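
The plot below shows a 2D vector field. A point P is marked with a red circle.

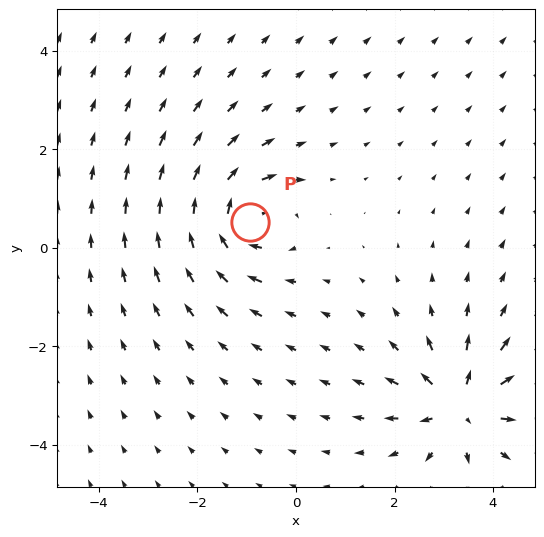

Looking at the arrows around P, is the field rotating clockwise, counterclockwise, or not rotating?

clockwise

Near P at (-0.9, 0.5) the arrows circulate clockwise. The curl (z-component) there is about -7; negative curl means clockwise rotation.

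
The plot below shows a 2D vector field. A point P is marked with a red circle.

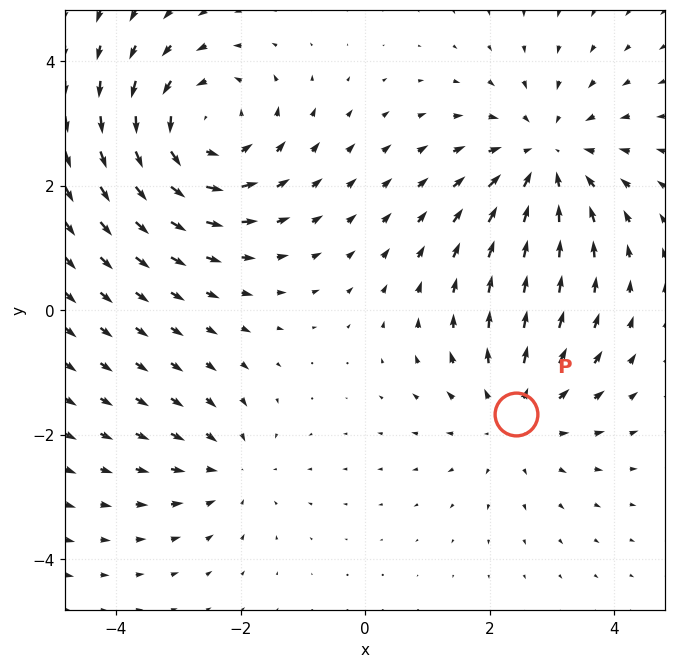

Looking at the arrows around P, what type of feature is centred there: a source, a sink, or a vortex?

At P (2.4, -1.7) the arrows spread outward. Divergence about +3, curl ≈0 — positive divergence with near-zero curl is a source.

source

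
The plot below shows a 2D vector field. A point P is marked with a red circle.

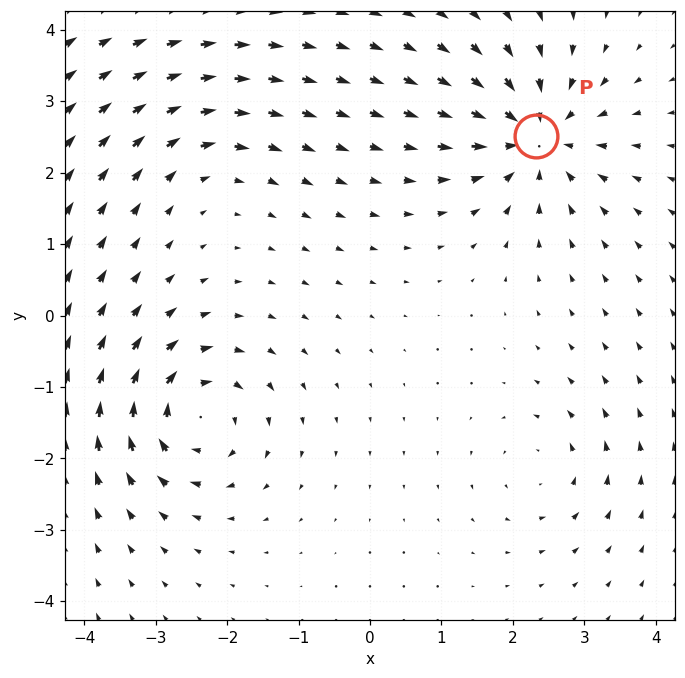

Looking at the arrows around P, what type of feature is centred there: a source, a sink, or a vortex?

sink

At P (2.3, 2.5) the arrows converge inward. Divergence about -6, curl ≈0 — negative divergence with near-zero curl is a sink.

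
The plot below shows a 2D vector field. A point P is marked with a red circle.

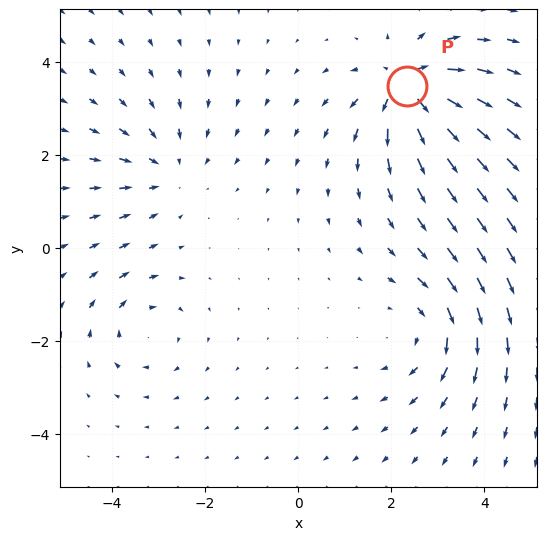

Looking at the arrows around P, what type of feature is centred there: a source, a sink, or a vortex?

At P (2.3, 3.5) the arrows spread outward. Divergence about +7, curl ≈0 — positive divergence with near-zero curl is a source.

source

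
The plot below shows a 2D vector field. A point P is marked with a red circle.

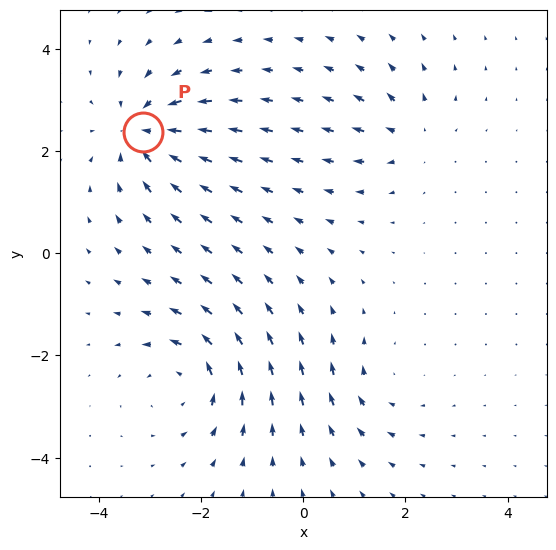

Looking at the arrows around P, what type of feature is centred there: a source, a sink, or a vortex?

At P (-3.1, 2.4) the arrows converge inward. Divergence about -5, curl ≈0 — negative divergence with near-zero curl is a sink.

sink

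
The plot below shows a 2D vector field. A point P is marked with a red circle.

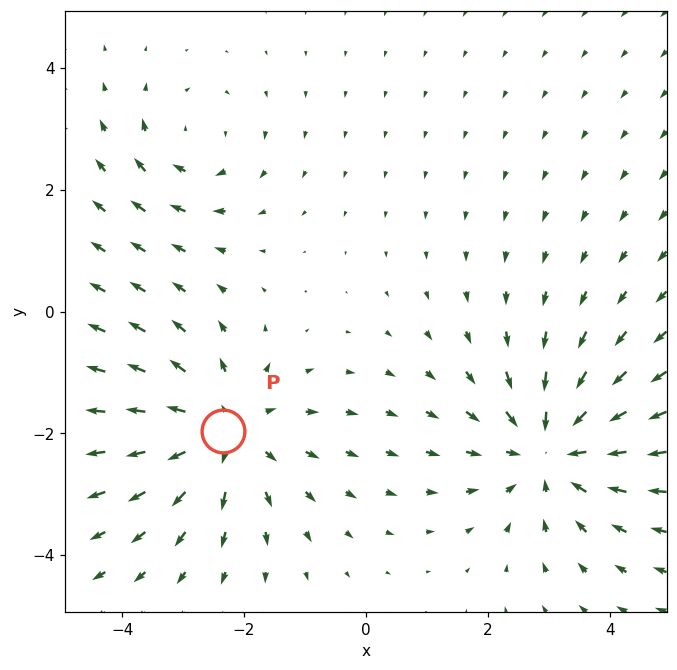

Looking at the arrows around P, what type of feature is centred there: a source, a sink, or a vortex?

source

At P (-2.3, -2.0) the arrows spread outward. Divergence about +4, curl ≈0 — positive divergence with near-zero curl is a source.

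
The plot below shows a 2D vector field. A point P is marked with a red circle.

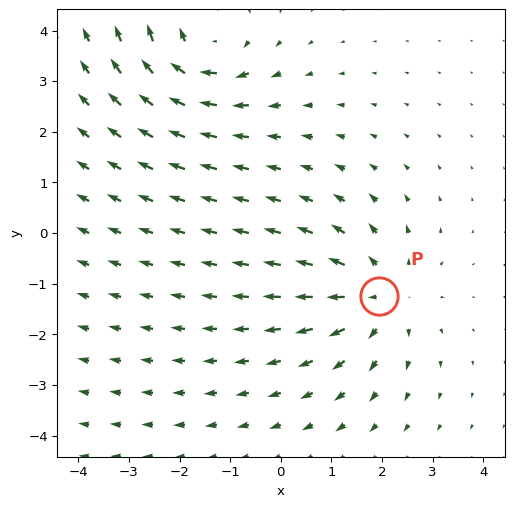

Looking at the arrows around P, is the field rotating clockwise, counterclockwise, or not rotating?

Near P at (1.9, -1.2) the arrows show no circulation. The curl there is ≈0.

not rotating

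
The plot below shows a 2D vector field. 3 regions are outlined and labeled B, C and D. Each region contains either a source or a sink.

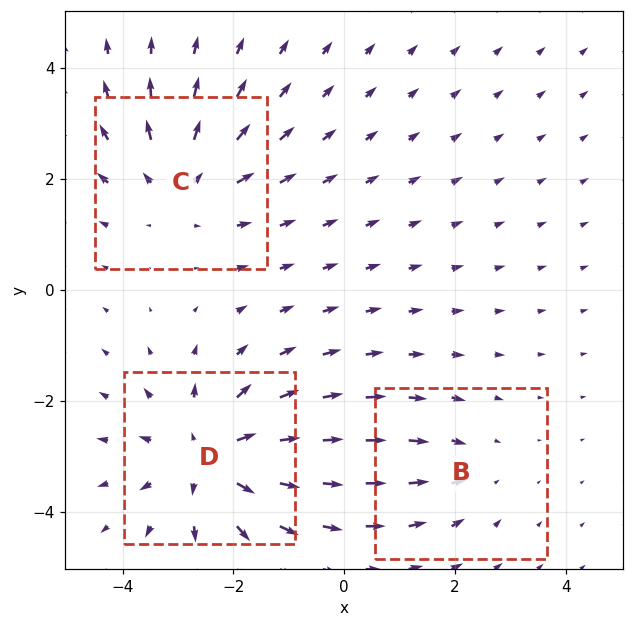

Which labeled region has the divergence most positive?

D

Divergence at each region's feature centre — B: about -2, C: about +3, D: about +4. Region D is most positive.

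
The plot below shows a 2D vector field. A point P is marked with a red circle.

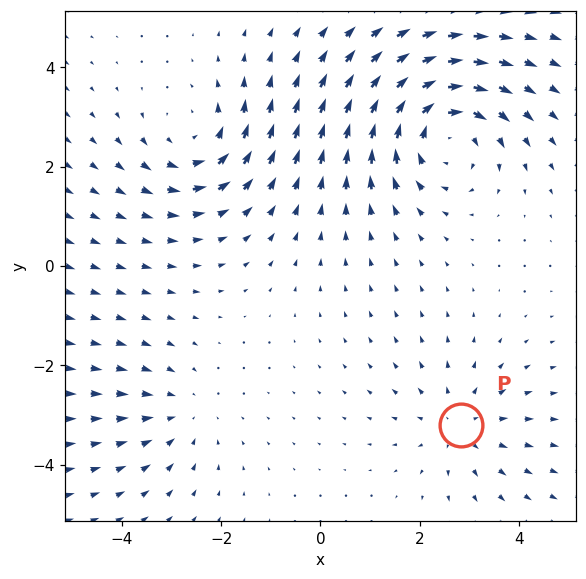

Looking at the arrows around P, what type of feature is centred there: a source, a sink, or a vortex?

At P (2.8, -3.2) the arrows spread outward. Divergence about +2, curl ≈0 — positive divergence with near-zero curl is a source.

source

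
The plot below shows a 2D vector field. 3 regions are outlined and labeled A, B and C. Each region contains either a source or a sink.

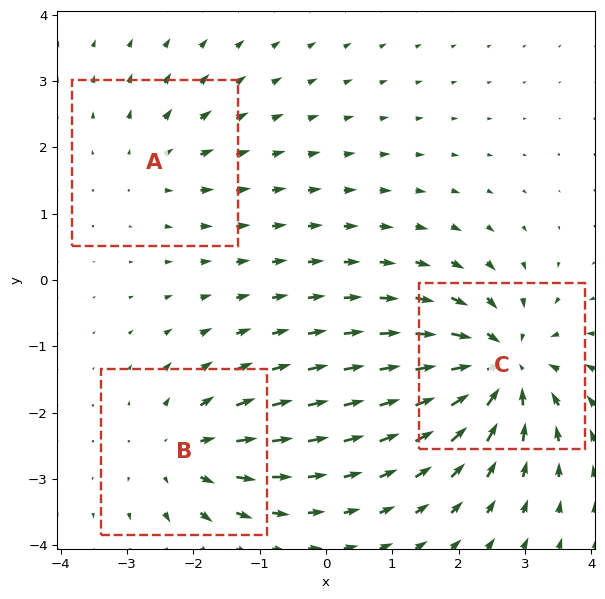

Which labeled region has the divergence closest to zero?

A

Divergence at each region's feature centre — A: about +2, B: about +4, C: about -6. Region A is closest to zero.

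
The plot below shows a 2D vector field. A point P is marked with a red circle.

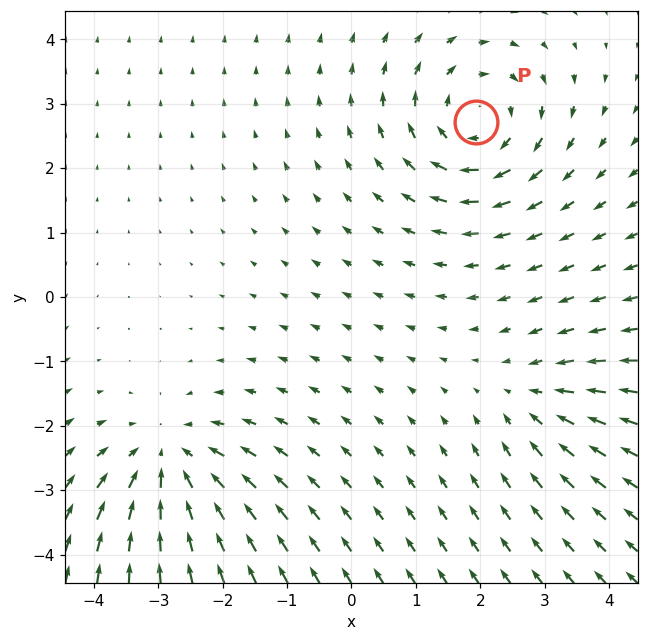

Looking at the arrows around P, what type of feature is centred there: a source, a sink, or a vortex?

At P (1.9, 2.7) the arrows circulate clockwise. Divergence ≈0, curl about -5 — near-zero divergence with nonzero curl is a vortex.

vortex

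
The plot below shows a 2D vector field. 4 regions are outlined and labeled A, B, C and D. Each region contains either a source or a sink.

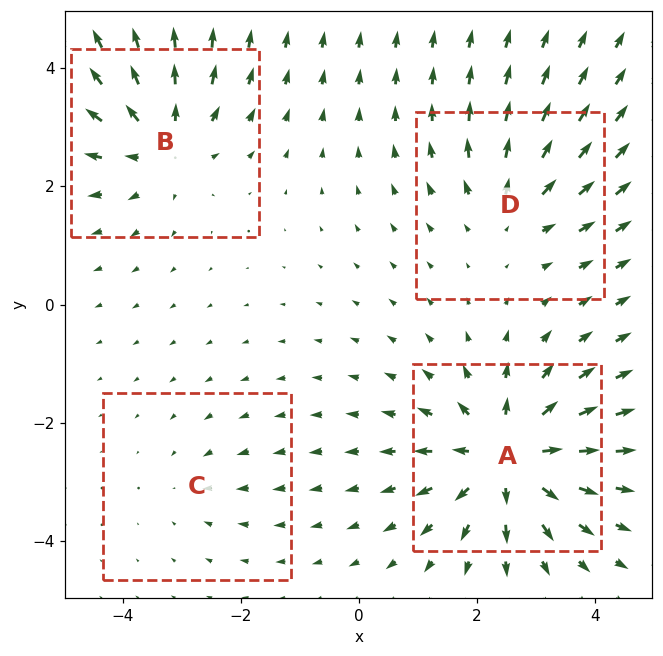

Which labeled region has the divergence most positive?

A

Divergence at each region's feature centre — A: about +7, B: about +5, C: about -2, D: about +4. Region A is most positive.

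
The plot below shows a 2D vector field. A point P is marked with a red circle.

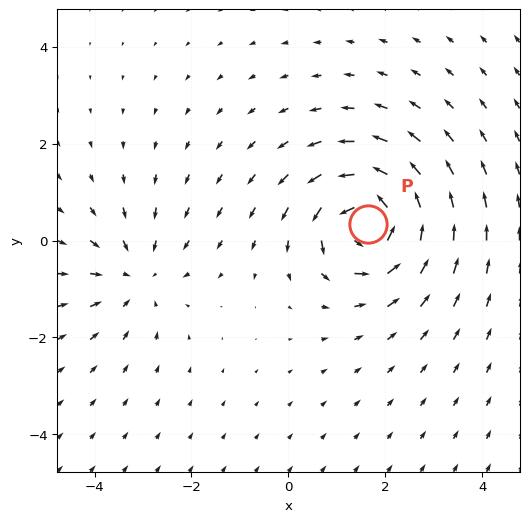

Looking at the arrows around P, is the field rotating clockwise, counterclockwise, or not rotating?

Near P at (1.6, 0.3) the arrows circulate counterclockwise. The curl (z-component) there is about +6; positive curl means counterclockwise rotation.

counterclockwise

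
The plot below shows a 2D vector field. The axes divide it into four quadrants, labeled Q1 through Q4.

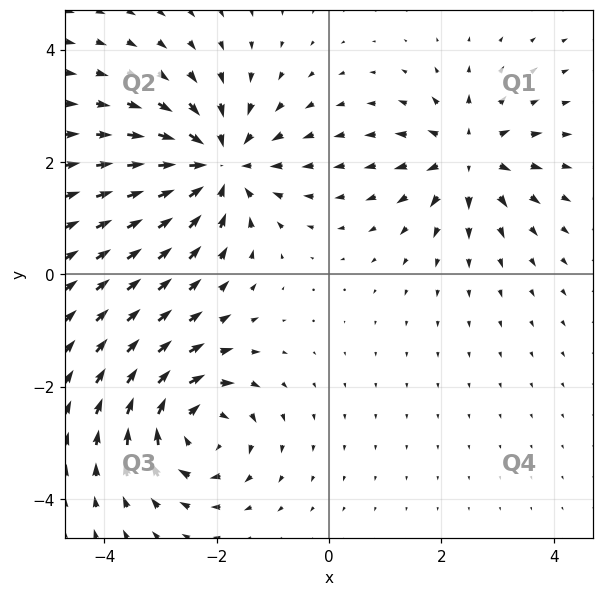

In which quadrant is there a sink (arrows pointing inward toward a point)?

The sink sits at approximately (-2.0, 1.9), which lies in quadrant Q2. The divergence there is about -5, negative as expected for a sink.

Q2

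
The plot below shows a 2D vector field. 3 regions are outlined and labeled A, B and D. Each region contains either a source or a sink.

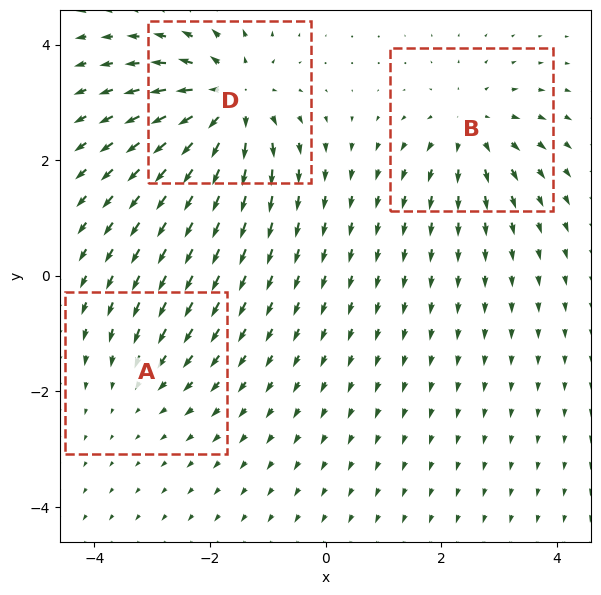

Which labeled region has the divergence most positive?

Divergence at each region's feature centre — A: about -2, B: about +4, D: about +5. Region D is most positive.

D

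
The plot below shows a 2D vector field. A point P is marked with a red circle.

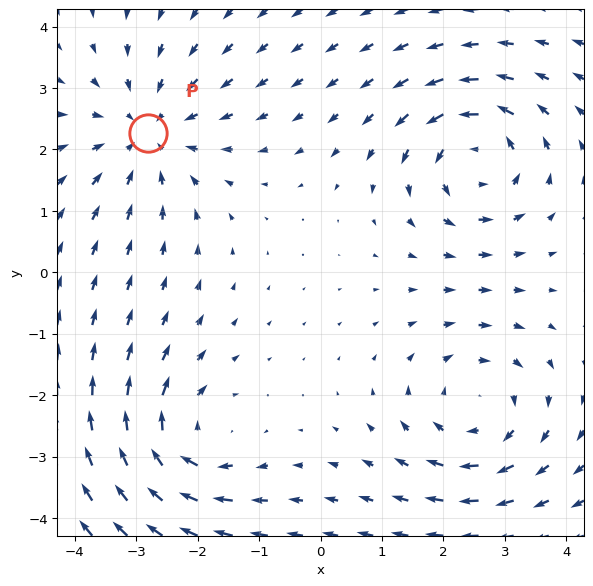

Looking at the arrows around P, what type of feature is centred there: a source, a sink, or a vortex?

sink

At P (-2.8, 2.3) the arrows converge inward. Divergence about -4, curl ≈0 — negative divergence with near-zero curl is a sink.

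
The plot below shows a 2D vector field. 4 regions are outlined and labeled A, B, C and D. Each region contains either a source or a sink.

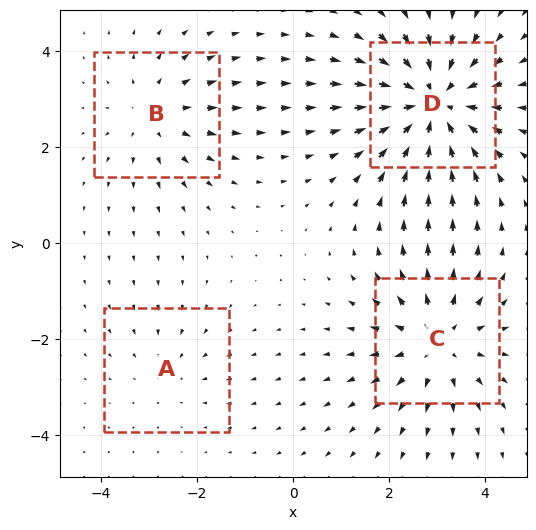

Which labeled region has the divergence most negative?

D

Divergence at each region's feature centre — A: about -2, B: about +3, C: about +4, D: about -6. Region D is most negative.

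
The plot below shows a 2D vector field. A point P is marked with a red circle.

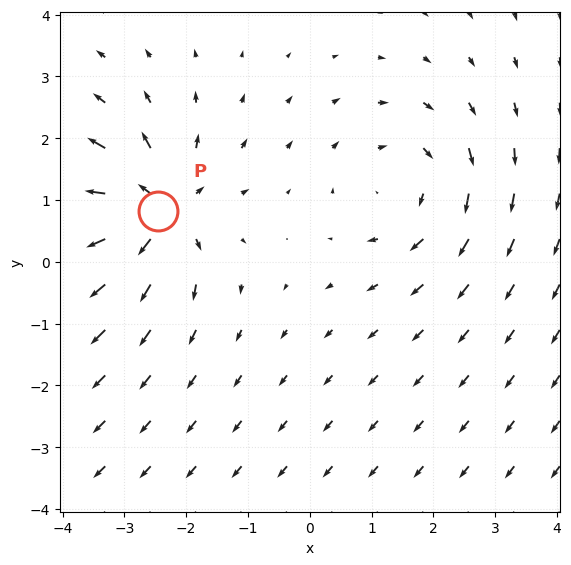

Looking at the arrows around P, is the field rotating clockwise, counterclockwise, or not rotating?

not rotating

Near P at (-2.5, 0.8) the arrows show no circulation. The curl there is ≈0.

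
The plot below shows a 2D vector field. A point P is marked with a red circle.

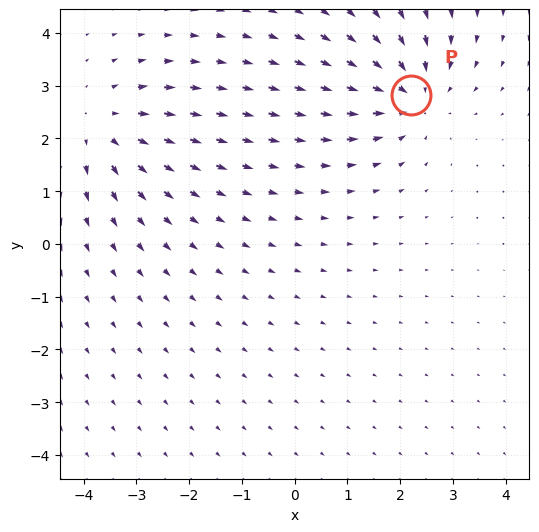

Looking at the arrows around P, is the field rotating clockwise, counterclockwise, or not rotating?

Near P at (2.2, 2.8) the arrows show no circulation. The curl there is ≈0.

not rotating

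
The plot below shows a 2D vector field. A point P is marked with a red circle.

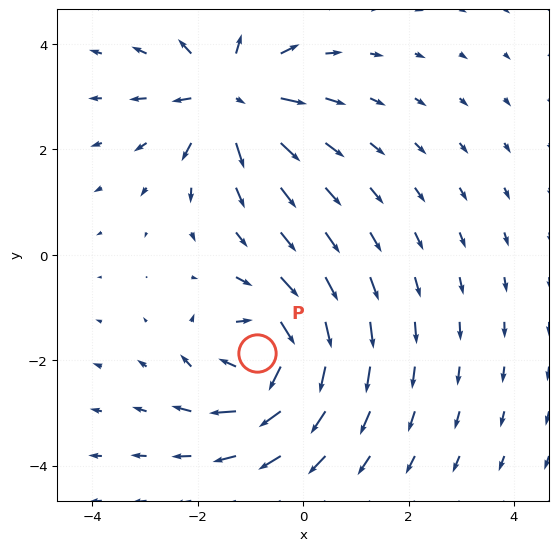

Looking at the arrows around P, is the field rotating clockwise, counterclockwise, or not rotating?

clockwise

Near P at (-0.9, -1.9) the arrows circulate clockwise. The curl (z-component) there is about -7; negative curl means clockwise rotation.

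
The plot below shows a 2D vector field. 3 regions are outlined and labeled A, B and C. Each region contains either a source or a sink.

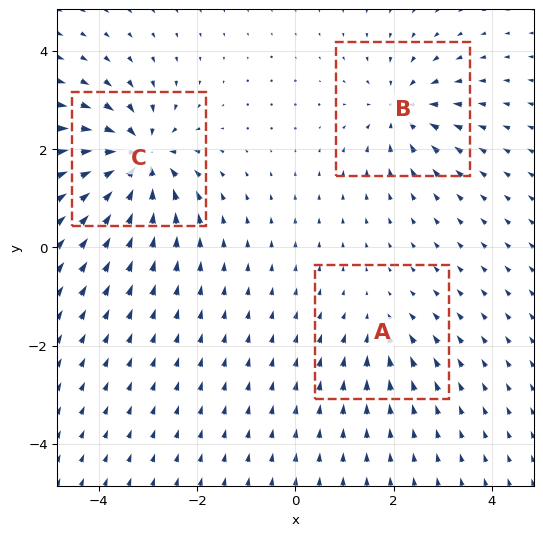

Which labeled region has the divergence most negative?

C

Divergence at each region's feature centre — A: about -2, B: about -4, C: about -7. Region C is most negative.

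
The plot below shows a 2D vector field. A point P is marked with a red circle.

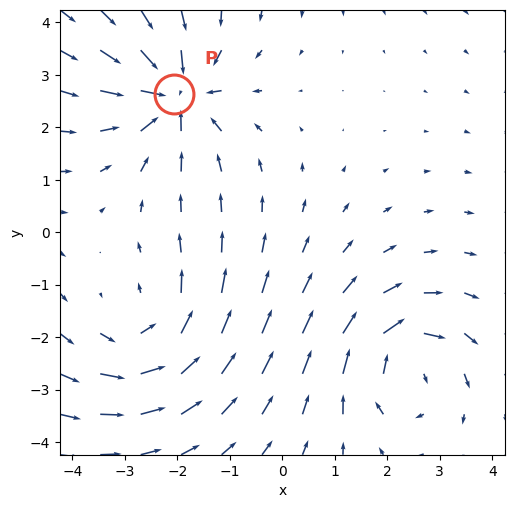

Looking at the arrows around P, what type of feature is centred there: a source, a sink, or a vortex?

At P (-2.1, 2.6) the arrows converge inward. Divergence about -6, curl ≈0 — negative divergence with near-zero curl is a sink.

sink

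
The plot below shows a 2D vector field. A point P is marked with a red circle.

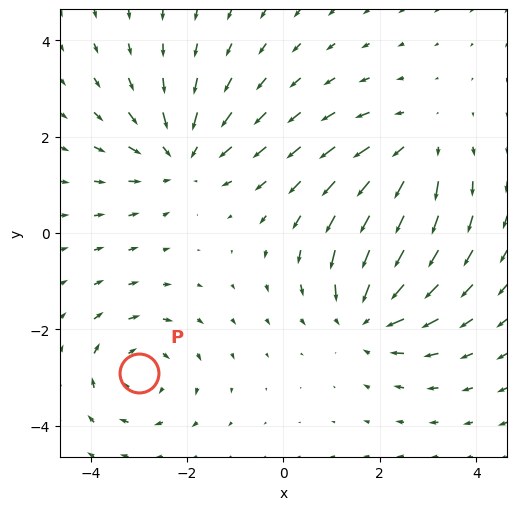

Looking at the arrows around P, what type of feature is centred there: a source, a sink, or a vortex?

At P (-3.0, -2.9) the arrows circulate clockwise. Divergence ≈0, curl about -4 — near-zero divergence with nonzero curl is a vortex.

vortex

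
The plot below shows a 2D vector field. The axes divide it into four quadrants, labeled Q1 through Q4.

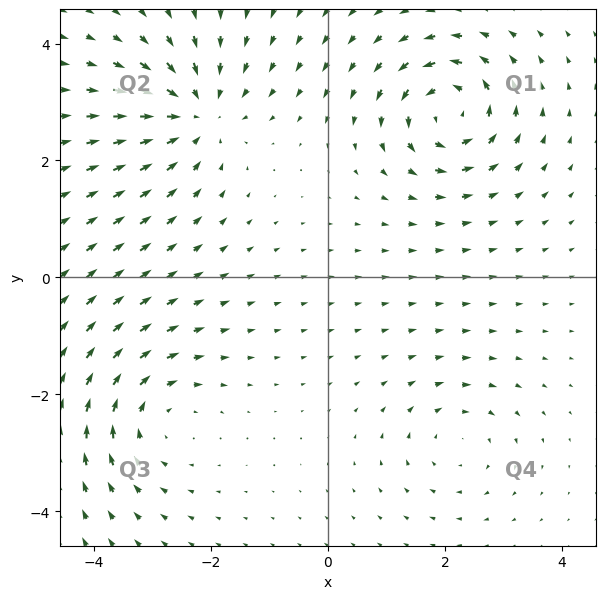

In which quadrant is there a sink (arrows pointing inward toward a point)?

Q2

The sink sits at approximately (-2.2, 2.8), which lies in quadrant Q2. The divergence there is about -5, negative as expected for a sink.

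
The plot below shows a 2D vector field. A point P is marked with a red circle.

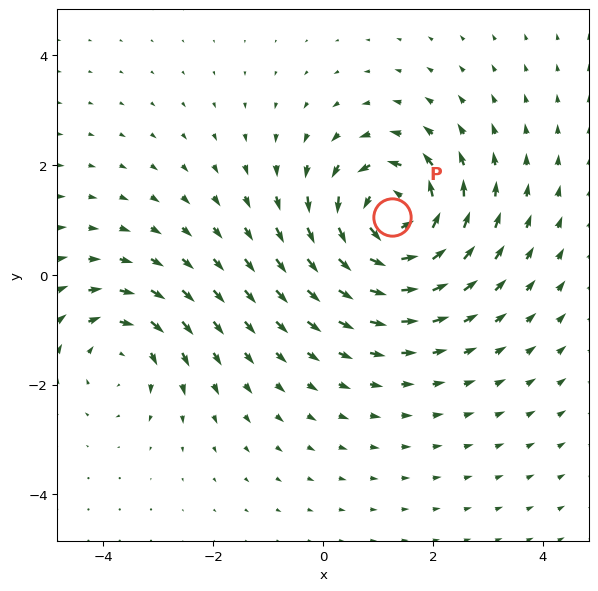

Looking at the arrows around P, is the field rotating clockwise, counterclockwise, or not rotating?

counterclockwise

Near P at (1.2, 1.1) the arrows circulate counterclockwise. The curl (z-component) there is about +5; positive curl means counterclockwise rotation.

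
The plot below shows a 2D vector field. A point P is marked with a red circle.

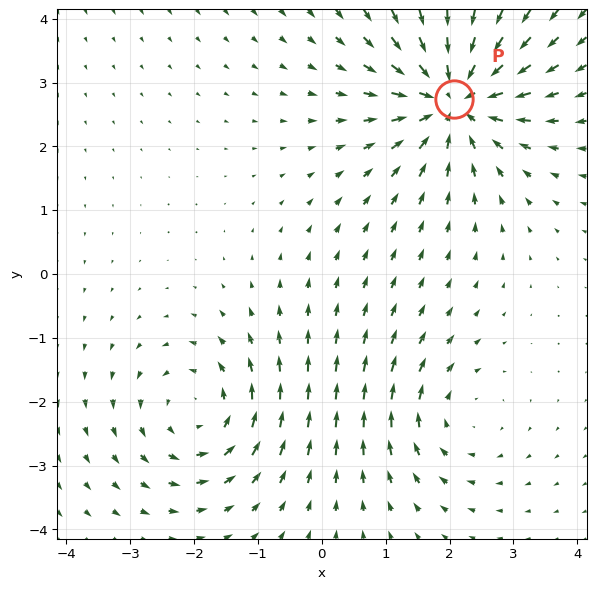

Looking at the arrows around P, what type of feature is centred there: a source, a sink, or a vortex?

At P (2.1, 2.7) the arrows converge inward. Divergence about -5, curl ≈0 — negative divergence with near-zero curl is a sink.

sink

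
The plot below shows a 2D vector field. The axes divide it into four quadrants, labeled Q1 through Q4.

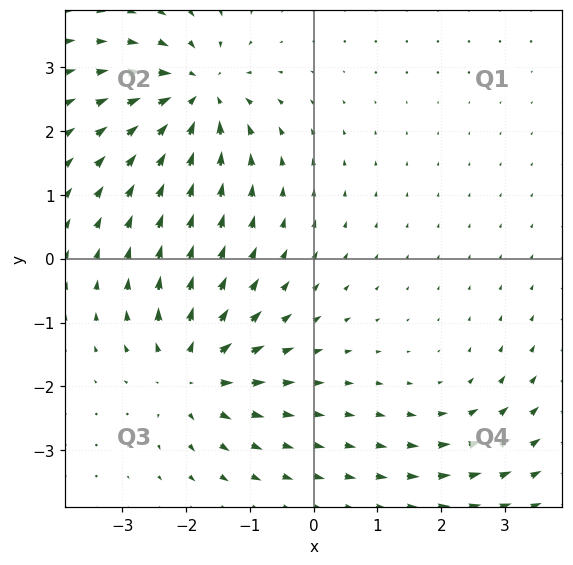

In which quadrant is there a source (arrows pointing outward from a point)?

Q3

The source sits at approximately (-1.9, -1.8), which lies in quadrant Q3. The divergence there is about +5, positive as expected for a source.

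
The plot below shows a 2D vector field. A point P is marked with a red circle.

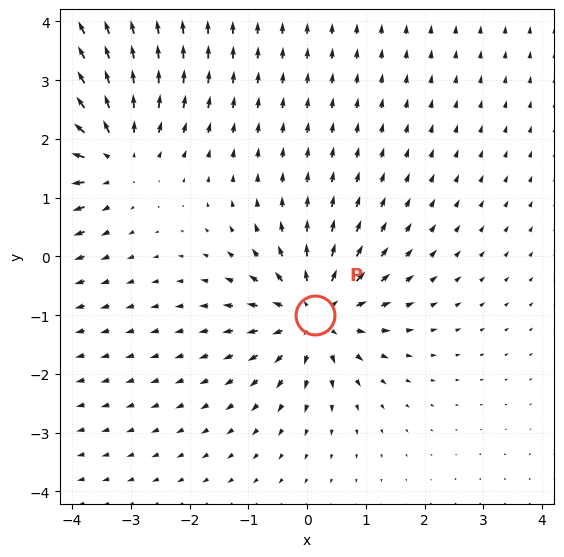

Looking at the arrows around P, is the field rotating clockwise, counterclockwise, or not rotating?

not rotating

Near P at (0.1, -1.0) the arrows show no circulation. The curl there is ≈0.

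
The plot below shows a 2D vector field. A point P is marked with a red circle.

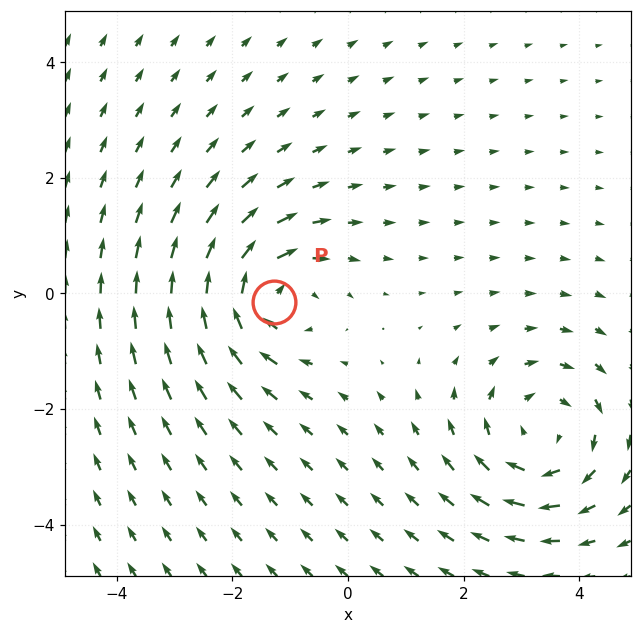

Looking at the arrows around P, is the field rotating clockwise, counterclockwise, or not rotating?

Near P at (-1.3, -0.1) the arrows circulate clockwise. The curl (z-component) there is about -4; negative curl means clockwise rotation.

clockwise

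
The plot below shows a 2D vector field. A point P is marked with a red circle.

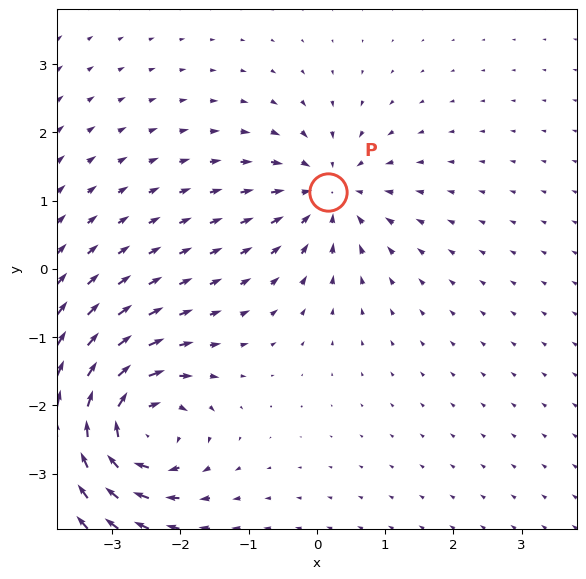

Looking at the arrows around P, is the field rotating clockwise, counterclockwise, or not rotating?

not rotating

Near P at (0.2, 1.1) the arrows show no circulation. The curl there is ≈0.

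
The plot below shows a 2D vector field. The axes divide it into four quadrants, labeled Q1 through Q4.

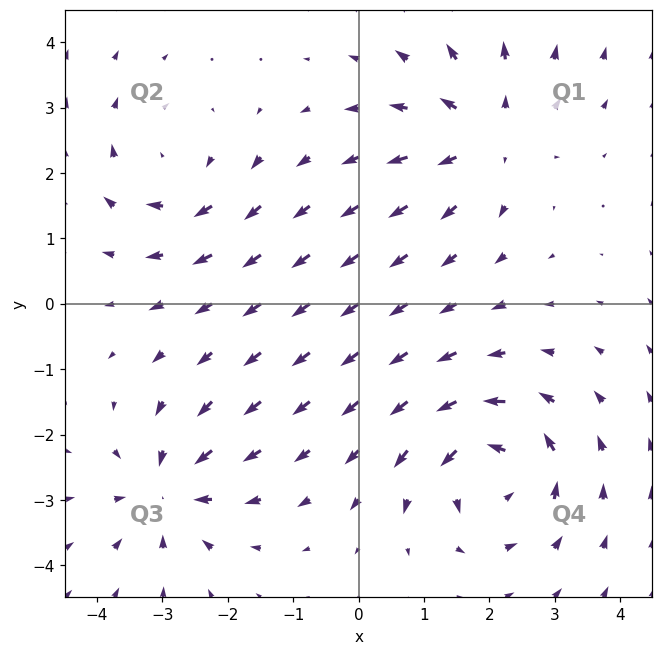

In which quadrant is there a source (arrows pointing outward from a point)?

The source sits at approximately (2.0, 2.6), which lies in quadrant Q1. The divergence there is about +4, positive as expected for a source.

Q1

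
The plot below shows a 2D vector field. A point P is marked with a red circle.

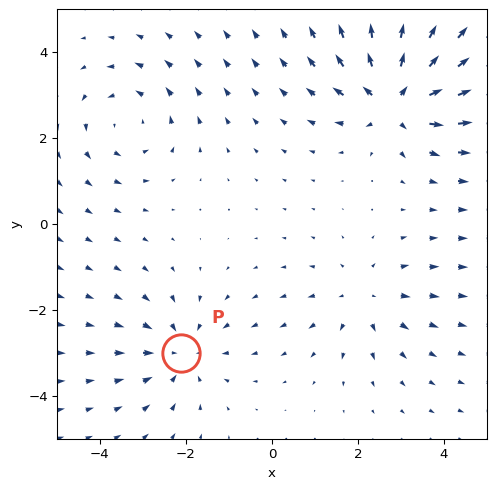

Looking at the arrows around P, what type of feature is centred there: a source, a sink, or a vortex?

sink

At P (-2.1, -3.0) the arrows converge inward. Divergence about -3, curl ≈0 — negative divergence with near-zero curl is a sink.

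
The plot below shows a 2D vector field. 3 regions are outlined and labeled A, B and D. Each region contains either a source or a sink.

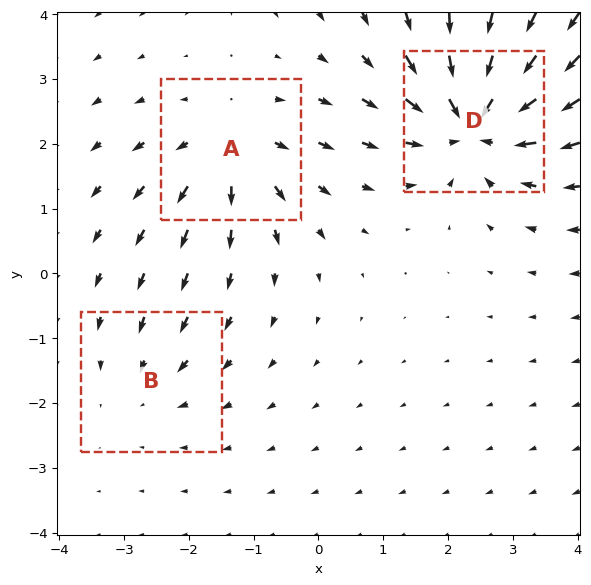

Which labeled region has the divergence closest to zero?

B

Divergence at each region's feature centre — A: about +4, B: about -2, D: about -6. Region B is closest to zero.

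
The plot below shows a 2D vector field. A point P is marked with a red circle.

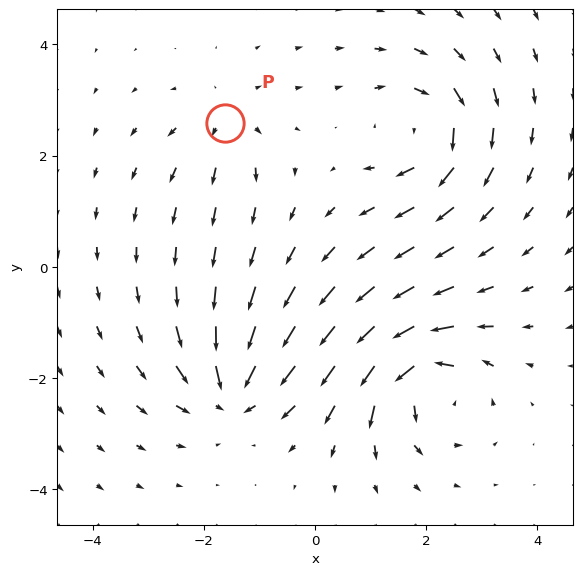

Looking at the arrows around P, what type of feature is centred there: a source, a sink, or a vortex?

At P (-1.6, 2.6) the arrows spread outward. Divergence about +3, curl ≈0 — positive divergence with near-zero curl is a source.

source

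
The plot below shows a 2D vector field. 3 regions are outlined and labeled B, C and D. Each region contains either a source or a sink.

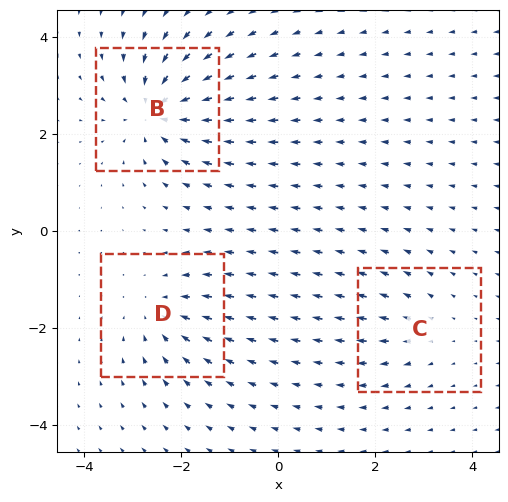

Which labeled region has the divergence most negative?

B

Divergence at each region's feature centre — B: about -6, C: about +2, D: about -4. Region B is most negative.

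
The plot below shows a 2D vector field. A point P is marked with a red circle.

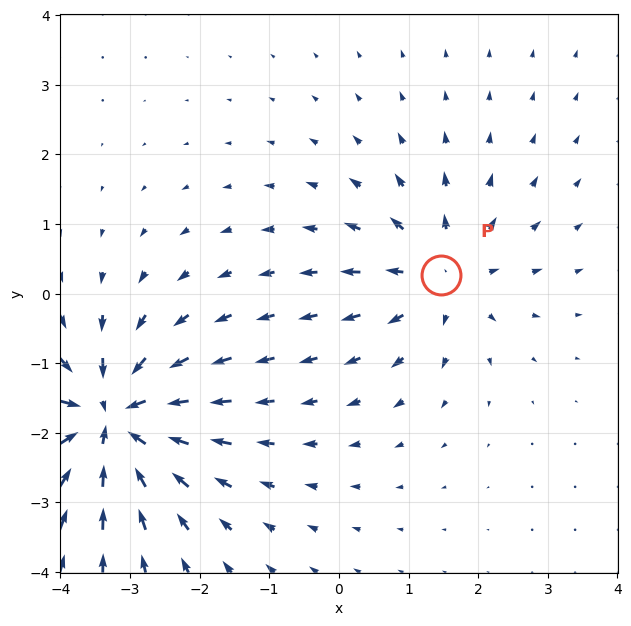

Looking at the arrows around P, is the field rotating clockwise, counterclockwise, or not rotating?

Near P at (1.5, 0.3) the arrows show no circulation. The curl there is ≈0.

not rotating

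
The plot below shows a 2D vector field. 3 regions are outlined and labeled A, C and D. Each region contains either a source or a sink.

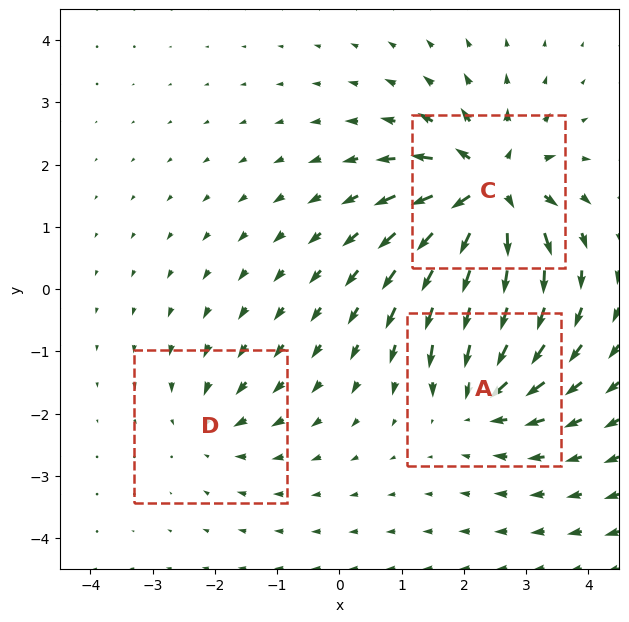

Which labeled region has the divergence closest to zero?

D

Divergence at each region's feature centre — A: about -4, C: about +6, D: about -2. Region D is closest to zero.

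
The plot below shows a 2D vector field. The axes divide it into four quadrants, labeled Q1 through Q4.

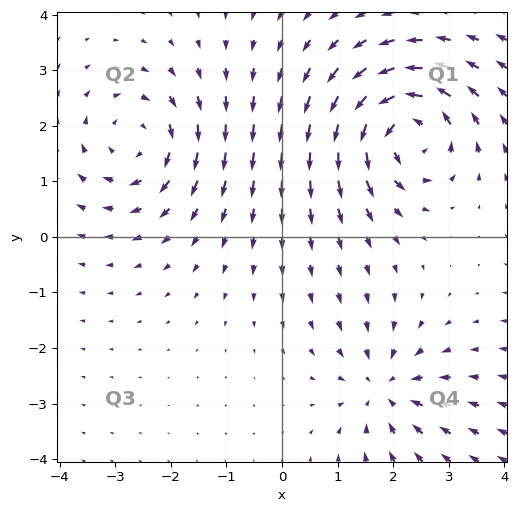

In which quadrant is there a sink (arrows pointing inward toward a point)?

The sink sits at approximately (1.9, -2.7), which lies in quadrant Q4. The divergence there is about -4, negative as expected for a sink.

Q4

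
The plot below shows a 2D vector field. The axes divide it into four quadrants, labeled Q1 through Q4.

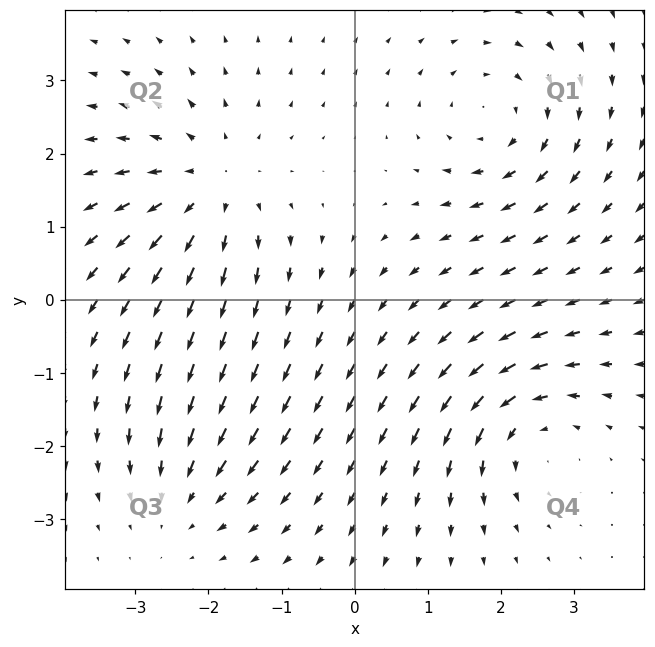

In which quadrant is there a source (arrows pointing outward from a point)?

Q2

The source sits at approximately (-2.0, 1.5), which lies in quadrant Q2. The divergence there is about +3, positive as expected for a source.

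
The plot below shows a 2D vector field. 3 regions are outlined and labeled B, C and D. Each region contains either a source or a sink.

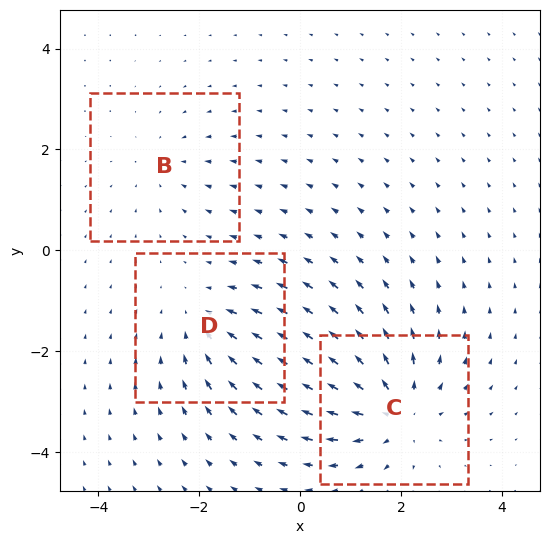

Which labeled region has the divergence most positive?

Divergence at each region's feature centre — B: about -2, C: about +4, D: about -3. Region C is most positive.

C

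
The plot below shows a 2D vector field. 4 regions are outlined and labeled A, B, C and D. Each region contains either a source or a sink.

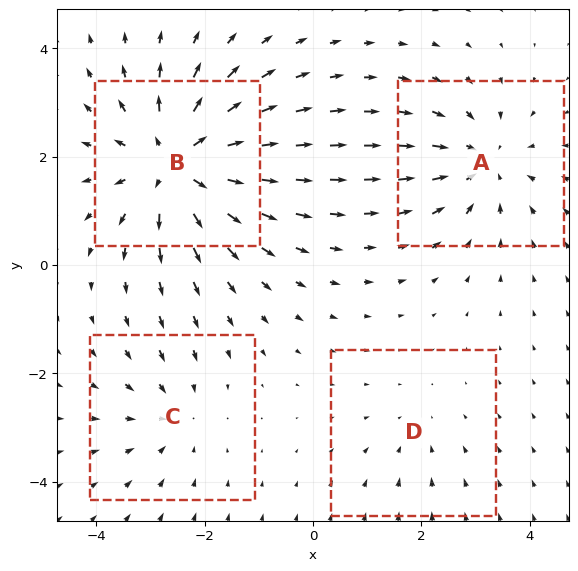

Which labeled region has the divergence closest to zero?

Divergence at each region's feature centre — A: about -4, B: about +6, C: about -3, D: about -2. Region D is closest to zero.

D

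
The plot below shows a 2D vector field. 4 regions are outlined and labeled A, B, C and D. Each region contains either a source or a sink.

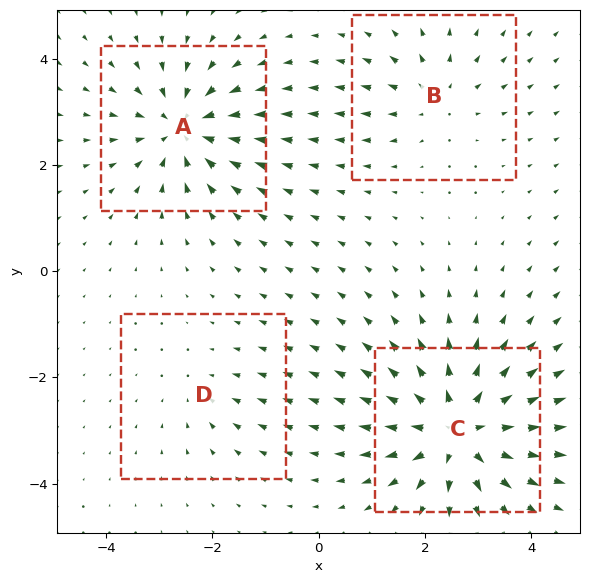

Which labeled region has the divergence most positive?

C

Divergence at each region's feature centre — A: about -6, B: about +3, C: about +7, D: about -2. Region C is most positive.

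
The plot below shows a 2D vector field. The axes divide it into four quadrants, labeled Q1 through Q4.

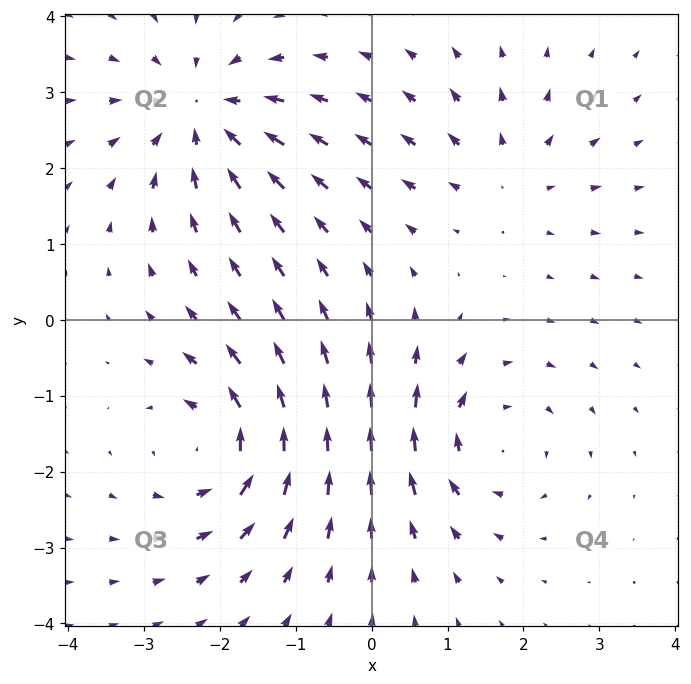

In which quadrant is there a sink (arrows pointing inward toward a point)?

Q2

The sink sits at approximately (-2.2, 2.7), which lies in quadrant Q2. The divergence there is about -4, negative as expected for a sink.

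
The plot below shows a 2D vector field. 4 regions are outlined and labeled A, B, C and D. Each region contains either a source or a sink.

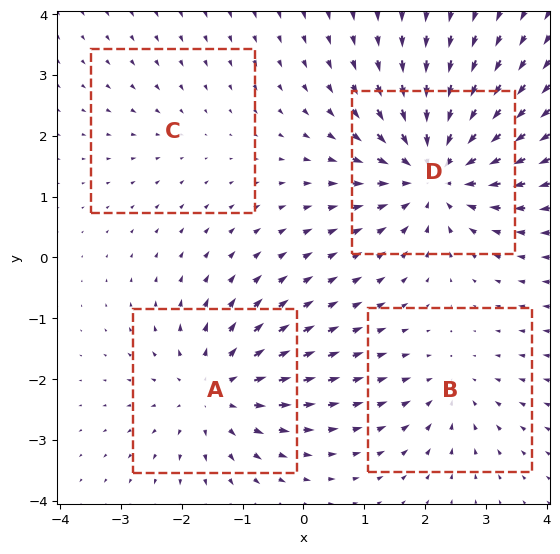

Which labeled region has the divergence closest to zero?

C

Divergence at each region's feature centre — A: about +5, B: about -3, C: about -2, D: about -7. Region C is closest to zero.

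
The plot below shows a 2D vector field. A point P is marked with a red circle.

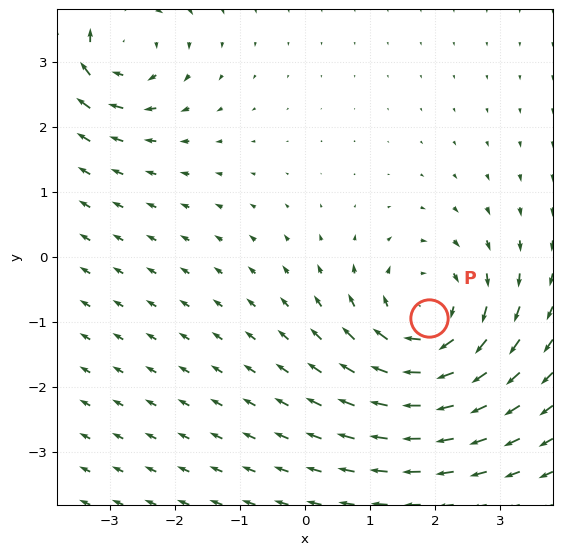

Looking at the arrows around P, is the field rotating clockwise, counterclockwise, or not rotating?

clockwise

Near P at (1.9, -0.9) the arrows circulate clockwise. The curl (z-component) there is about -5; negative curl means clockwise rotation.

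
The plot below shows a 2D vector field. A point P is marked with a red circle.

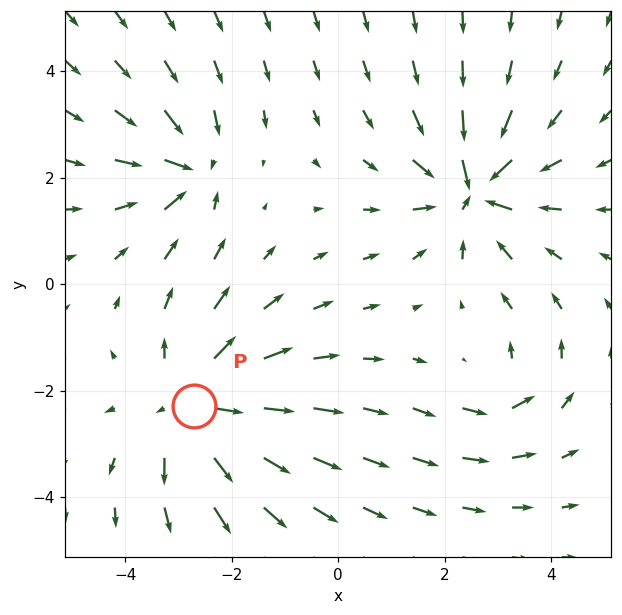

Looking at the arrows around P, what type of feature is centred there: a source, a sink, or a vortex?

source

At P (-2.7, -2.3) the arrows spread outward. Divergence about +4, curl ≈0 — positive divergence with near-zero curl is a source.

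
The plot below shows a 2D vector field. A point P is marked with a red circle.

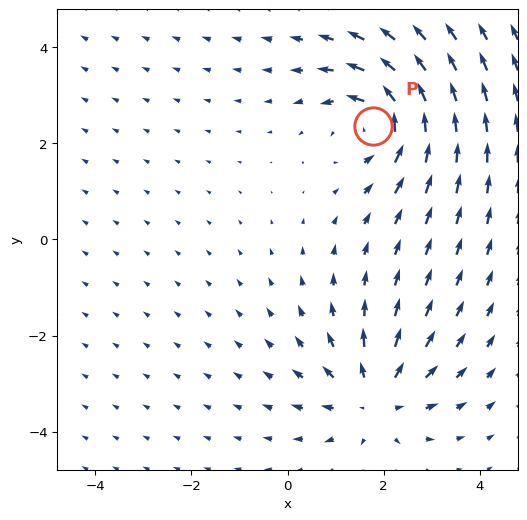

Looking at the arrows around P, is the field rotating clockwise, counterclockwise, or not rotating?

counterclockwise

Near P at (1.8, 2.3) the arrows circulate counterclockwise. The curl (z-component) there is about +4; positive curl means counterclockwise rotation.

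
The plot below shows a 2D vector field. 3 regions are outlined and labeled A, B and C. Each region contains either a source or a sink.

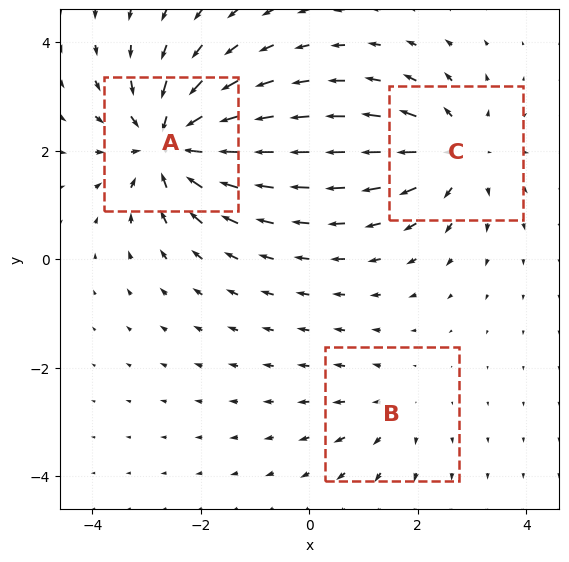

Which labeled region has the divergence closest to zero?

B

Divergence at each region's feature centre — A: about -5, B: about +2, C: about +4. Region B is closest to zero.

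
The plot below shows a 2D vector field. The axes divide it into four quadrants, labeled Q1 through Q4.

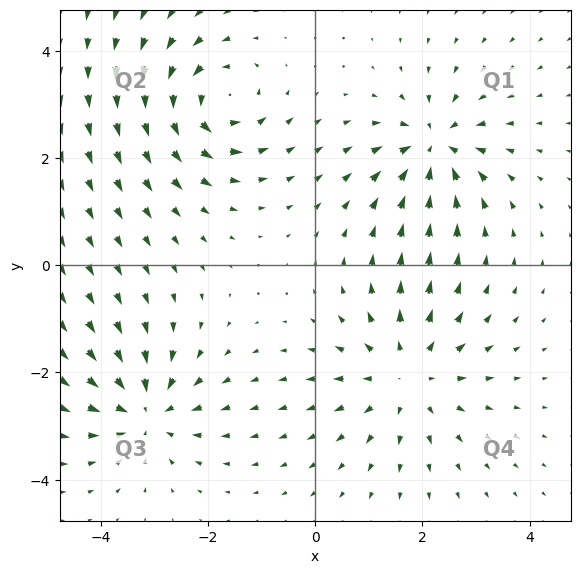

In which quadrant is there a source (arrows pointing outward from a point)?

The source sits at approximately (1.7, -2.1), which lies in quadrant Q4. The divergence there is about +3, positive as expected for a source.

Q4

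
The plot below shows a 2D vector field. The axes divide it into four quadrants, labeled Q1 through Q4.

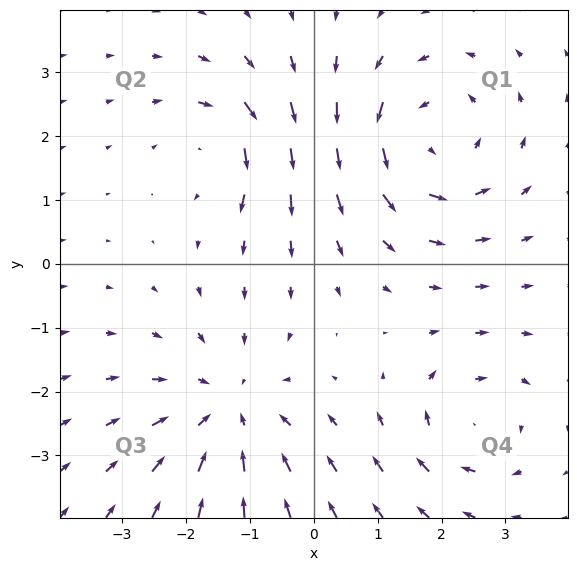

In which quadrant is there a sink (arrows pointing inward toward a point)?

The sink sits at approximately (-1.3, -2.3), which lies in quadrant Q3. The divergence there is about -3, negative as expected for a sink.

Q3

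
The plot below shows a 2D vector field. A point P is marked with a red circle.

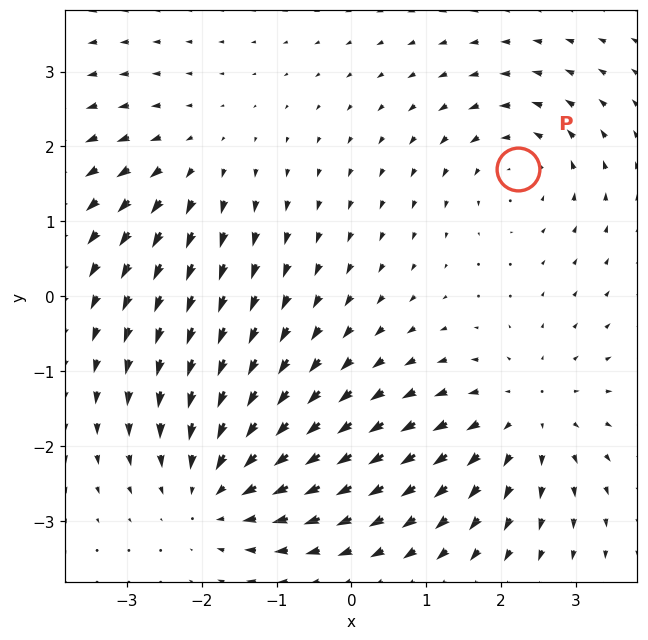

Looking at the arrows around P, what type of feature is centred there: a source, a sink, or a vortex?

At P (2.2, 1.7) the arrows circulate counterclockwise. Divergence ≈0, curl about +4 — near-zero divergence with nonzero curl is a vortex.

vortex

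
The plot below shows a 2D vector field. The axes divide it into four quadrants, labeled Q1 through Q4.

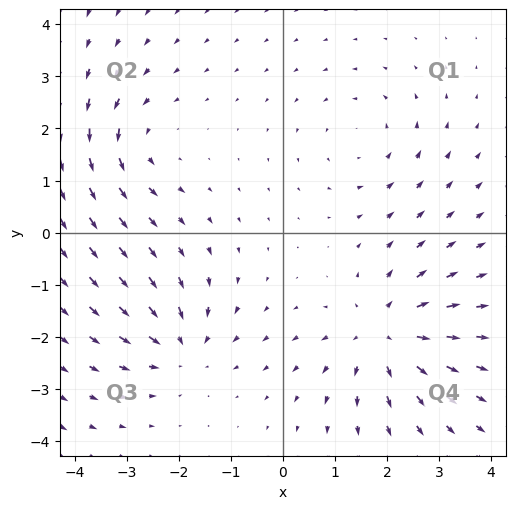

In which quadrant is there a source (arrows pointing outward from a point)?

Q4

The source sits at approximately (2.0, -2.0), which lies in quadrant Q4. The divergence there is about +5, positive as expected for a source.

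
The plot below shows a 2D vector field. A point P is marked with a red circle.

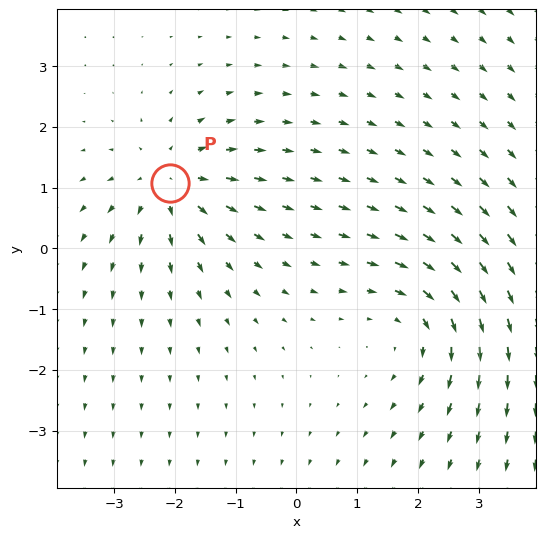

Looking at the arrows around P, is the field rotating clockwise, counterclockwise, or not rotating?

Near P at (-2.1, 1.1) the arrows show no circulation. The curl there is ≈0.

not rotating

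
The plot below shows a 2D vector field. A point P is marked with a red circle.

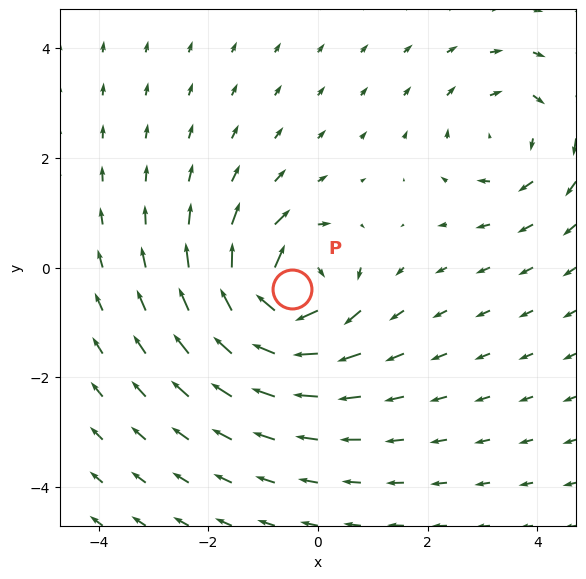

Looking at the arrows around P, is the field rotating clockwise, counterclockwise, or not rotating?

Near P at (-0.5, -0.4) the arrows circulate clockwise. The curl (z-component) there is about -6; negative curl means clockwise rotation.

clockwise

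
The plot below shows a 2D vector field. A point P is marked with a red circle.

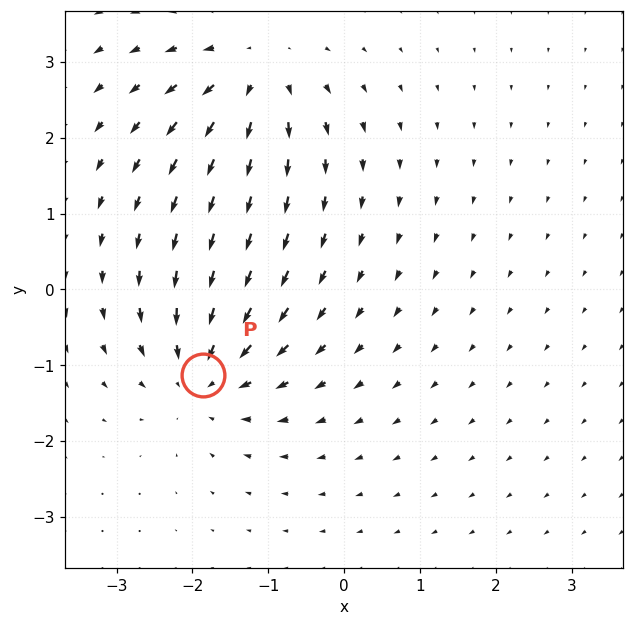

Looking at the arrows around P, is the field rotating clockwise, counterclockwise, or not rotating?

not rotating

Near P at (-1.9, -1.1) the arrows show no circulation. The curl there is ≈0.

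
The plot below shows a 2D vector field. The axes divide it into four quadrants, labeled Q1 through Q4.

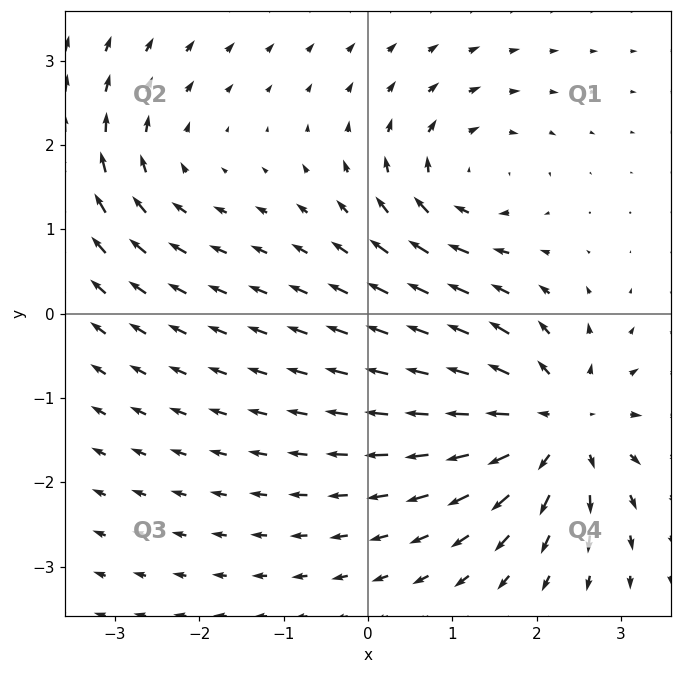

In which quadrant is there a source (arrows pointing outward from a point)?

The source sits at approximately (2.2, -1.3), which lies in quadrant Q4. The divergence there is about +6, positive as expected for a source.

Q4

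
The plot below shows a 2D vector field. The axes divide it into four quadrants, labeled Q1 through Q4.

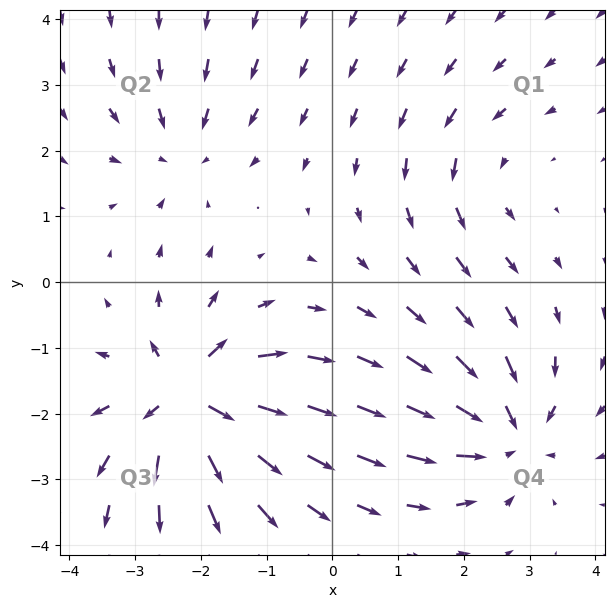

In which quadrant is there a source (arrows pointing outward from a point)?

Q3

The source sits at approximately (-2.2, -1.8), which lies in quadrant Q3. The divergence there is about +7, positive as expected for a source.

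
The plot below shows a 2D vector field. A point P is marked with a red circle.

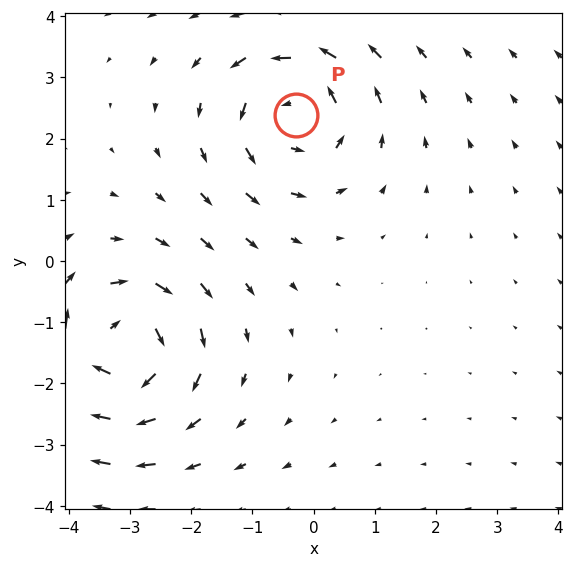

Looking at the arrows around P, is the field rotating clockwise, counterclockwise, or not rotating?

Near P at (-0.3, 2.4) the arrows circulate counterclockwise. The curl (z-component) there is about +3; positive curl means counterclockwise rotation.

counterclockwise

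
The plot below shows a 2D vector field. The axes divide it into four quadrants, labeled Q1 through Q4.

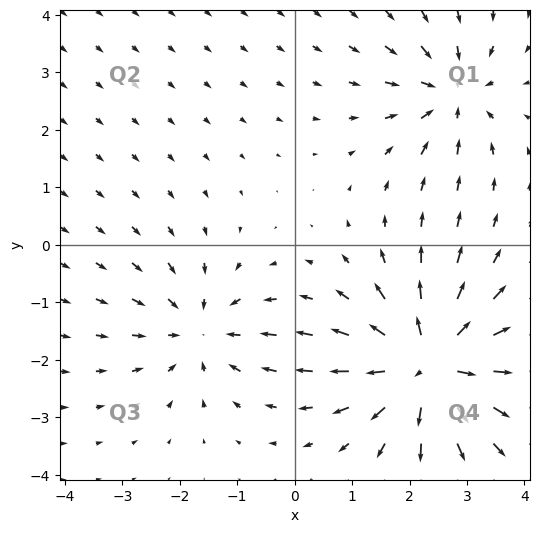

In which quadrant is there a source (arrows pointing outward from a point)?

Q4

The source sits at approximately (2.3, -2.1), which lies in quadrant Q4. The divergence there is about +7, positive as expected for a source.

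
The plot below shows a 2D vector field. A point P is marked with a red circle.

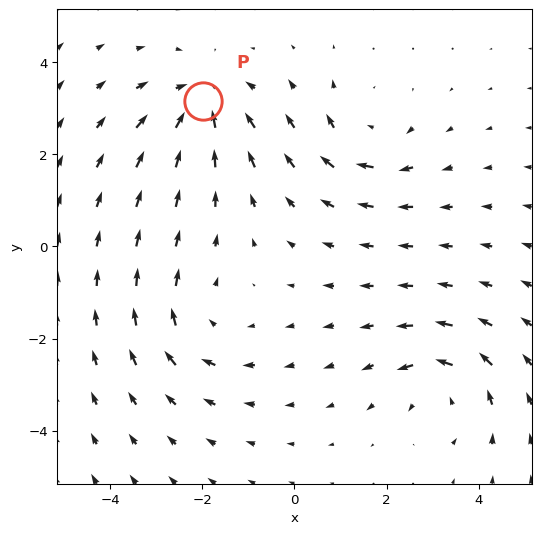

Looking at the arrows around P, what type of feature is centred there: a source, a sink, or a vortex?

sink

At P (-2.0, 3.2) the arrows converge inward. Divergence about -5, curl ≈0 — negative divergence with near-zero curl is a sink.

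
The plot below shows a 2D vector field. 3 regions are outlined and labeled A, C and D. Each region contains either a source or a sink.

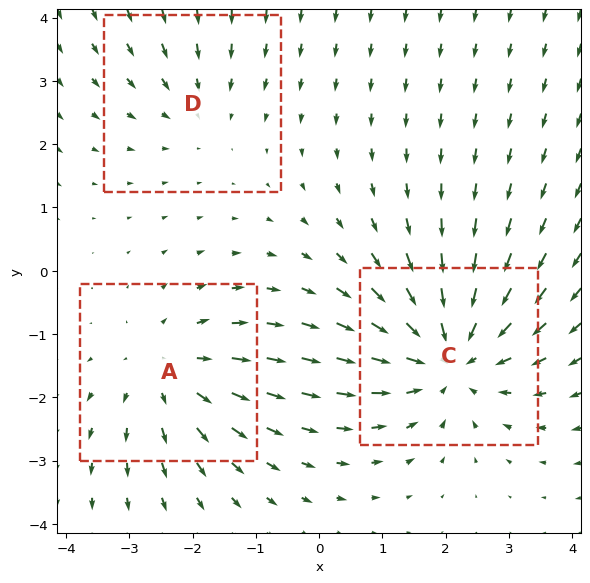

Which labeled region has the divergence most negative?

Divergence at each region's feature centre — A: about +3, C: about -4, D: about -2. Region C is most negative.

C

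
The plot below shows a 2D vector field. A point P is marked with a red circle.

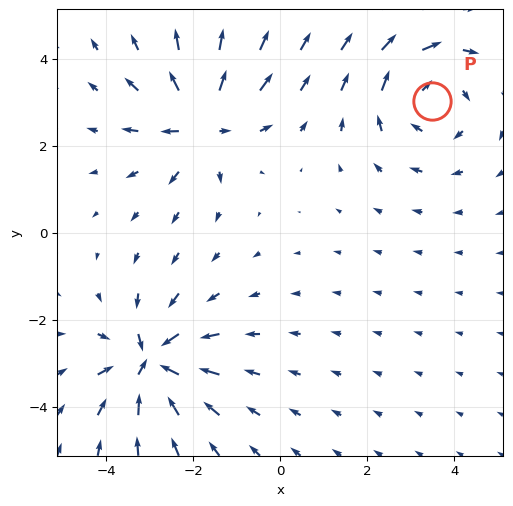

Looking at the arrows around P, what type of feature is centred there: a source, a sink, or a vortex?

vortex

At P (3.5, 3.0) the arrows circulate clockwise. Divergence ≈0, curl about -4 — near-zero divergence with nonzero curl is a vortex.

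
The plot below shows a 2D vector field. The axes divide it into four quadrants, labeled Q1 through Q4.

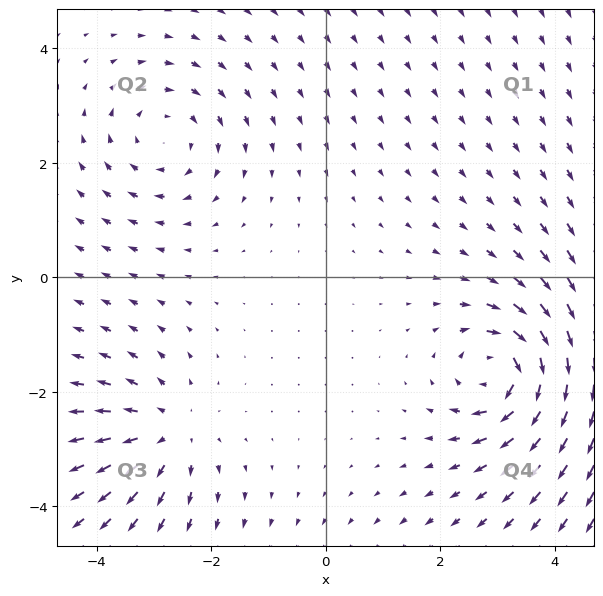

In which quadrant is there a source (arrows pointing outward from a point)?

The source sits at approximately (-2.8, -2.7), which lies in quadrant Q3. The divergence there is about +3, positive as expected for a source.

Q3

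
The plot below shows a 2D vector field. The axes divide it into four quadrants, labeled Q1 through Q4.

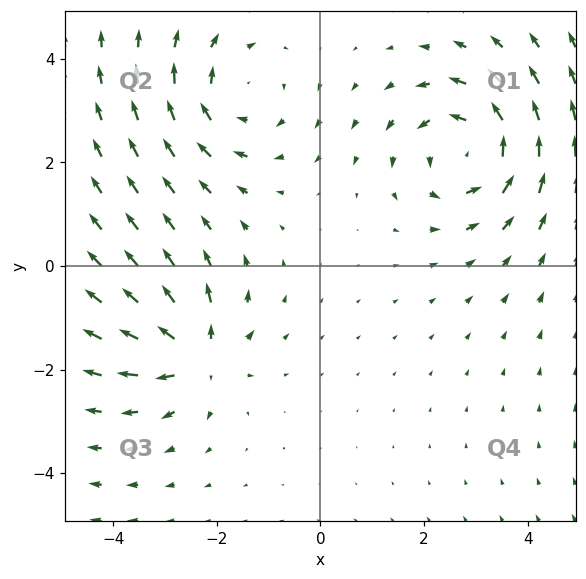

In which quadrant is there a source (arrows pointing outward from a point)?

Q3

The source sits at approximately (-2.4, -1.7), which lies in quadrant Q3. The divergence there is about +5, positive as expected for a source.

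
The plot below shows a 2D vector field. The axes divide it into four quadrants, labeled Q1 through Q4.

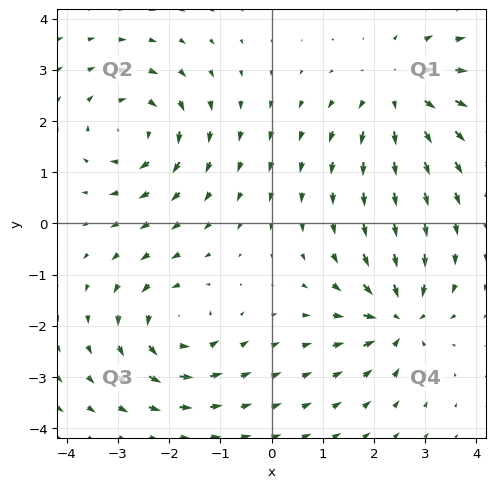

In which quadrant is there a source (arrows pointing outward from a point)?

Q1

The source sits at approximately (2.5, 2.6), which lies in quadrant Q1. The divergence there is about +3, positive as expected for a source.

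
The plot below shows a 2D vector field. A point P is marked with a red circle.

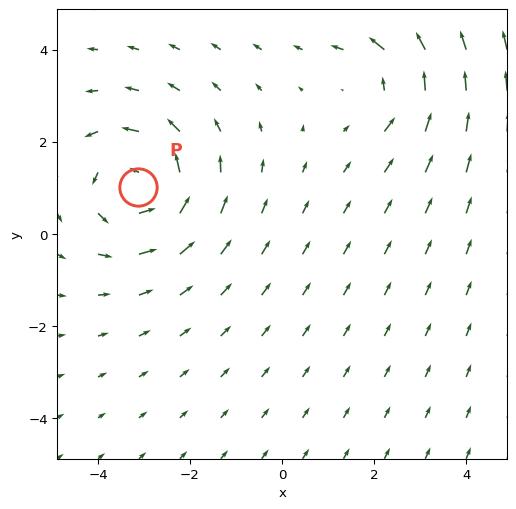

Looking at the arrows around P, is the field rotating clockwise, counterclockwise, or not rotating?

Near P at (-3.1, 1.0) the arrows circulate counterclockwise. The curl (z-component) there is about +4; positive curl means counterclockwise rotation.

counterclockwise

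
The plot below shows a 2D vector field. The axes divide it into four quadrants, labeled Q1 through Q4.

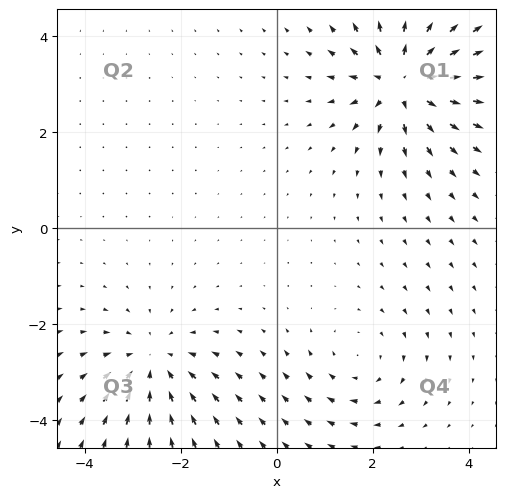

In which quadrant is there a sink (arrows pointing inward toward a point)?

The sink sits at approximately (-2.6, -2.8), which lies in quadrant Q3. The divergence there is about -4, negative as expected for a sink.

Q3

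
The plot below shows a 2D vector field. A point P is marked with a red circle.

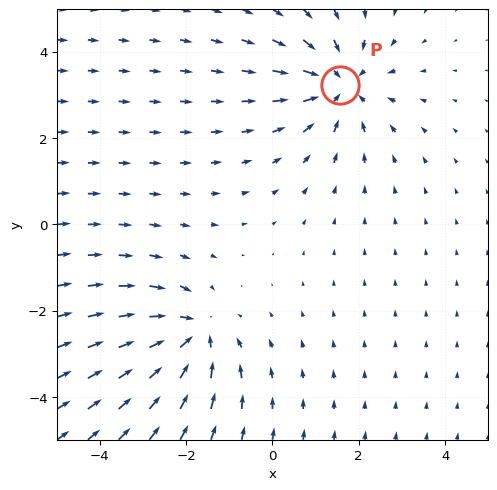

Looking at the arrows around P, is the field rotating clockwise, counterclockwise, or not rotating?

not rotating

Near P at (1.6, 3.2) the arrows show no circulation. The curl there is ≈0.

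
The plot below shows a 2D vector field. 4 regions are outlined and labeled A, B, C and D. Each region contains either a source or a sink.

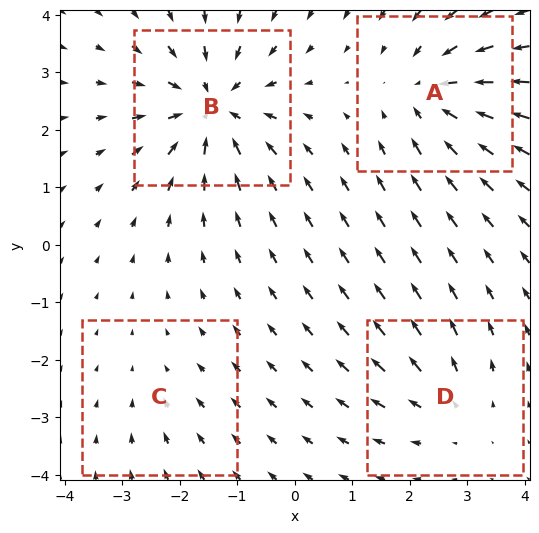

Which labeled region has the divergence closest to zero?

Divergence at each region's feature centre — A: about -5, B: about -7, C: about -2, D: about +3. Region C is closest to zero.

C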